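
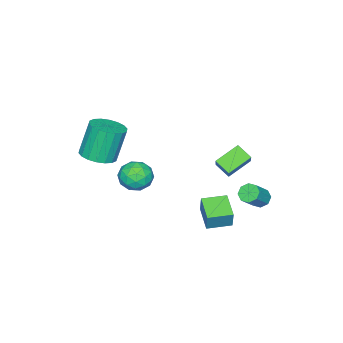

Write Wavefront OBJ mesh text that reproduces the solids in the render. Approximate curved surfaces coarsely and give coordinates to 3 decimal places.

v -3.815 3.81 -1.899
v -3.401 3.598 -2.339
v -2.35 3.499 -1.301
v -2.765 3.71 -0.861
v -3.396 4.086 -2.296
v -2.346 3.987 -1.258
v -3.637 4.412 -2.021
v -2.587 4.313 -0.983
v -3.982 4.385 -1.675
v -2.932 4.286 -0.637
v -4.23 4.021 -1.459
v -3.179 3.922 -0.421
v -4.234 3.533 -1.502
v -3.184 3.434 -0.464
v -3.993 3.207 -1.777
v -2.943 3.108 -0.739
v -3.648 3.234 -2.123
v -2.598 3.135 -1.085
v -0.917 -1.75 -1.631
v -0.033 -1.716 -1.081
v -1.607 -2.744 -0.459
v -0.723 -2.71 0.091
v -1.315 -1.858 0.002
v -0.888 -1.244 -0.722
v -0.752 -3.216 -0.818
v -0.325 -2.602 -1.542
v 0.069 -2.622 -0.579
v -0.279 -1.782 -0.072
v -1.361 -2.678 -1.468
v -1.709 -1.838 -0.961
v -0.414 -1.646 -1.459
v -1.226 -2.814 -0.081
v -1.573 -2.313 -0.133
v -1.054 -2.293 0.19
v -0.917 -1.368 -1.248
v -0.398 -1.348 -0.925
v -1.151 -1.431 -0.288
v -1.242 -3.112 -0.615
v -0.723 -3.092 -0.292
v -0.586 -2.167 -1.73
v -0.067 -2.147 -1.407
v -0.489 -3.029 -1.252
v 0.165 -2.158 -0.841
v -0.241 -2.742 -0.152
v -0.257 -3.04 -0.686
v -0.007 -2.679 -1.112
v -0.04 -1.665 -0.543
v -0.445 -2.249 0.146
v -0.793 -1.748 0.094
v -0.542 -1.387 -0.331
v 0.02 -2.197 -0.247
v -1.195 -2.211 -1.686
v -1.6 -2.795 -0.997
v -1.098 -3.073 -1.209
v -0.847 -2.712 -1.634
v -1.399 -1.718 -1.388
v -1.805 -2.302 -0.699
v -1.633 -1.781 -0.428
v -1.383 -1.42 -0.854
v -1.66 -2.263 -1.293
v 1.423 -3.065 1.915
v 1.995 -2.189 2.003
v 1.328 -1.958 4.034
v 0.757 -2.835 3.945
v 1.583 -2.03 1.849
v 0.916 -1.799 3.88
v 1.14 -2.075 1.709
v 0.473 -1.845 3.74
v 0.753 -2.317 1.609
v 0.086 -2.087 3.64
v 0.498 -2.707 1.57
v -0.168 -2.477 3.601
v 0.427 -3.168 1.599
v -0.24 -2.938 3.63
v 0.553 -3.609 1.691
v -0.113 -3.378 3.722
v 0.852 -3.942 1.826
v 0.185 -3.711 3.857
v 1.264 -4.101 1.98
v 0.597 -3.87 4.011
v 1.707 -4.055 2.12
v 1.04 -3.825 4.151
v 2.094 -3.813 2.22
v 1.427 -3.583 4.251
v 2.348 -3.423 2.259
v 1.682 -3.193 4.29
v 2.42 -2.962 2.23
v 1.753 -2.732 4.261
v 2.293 -2.522 2.138
v 1.627 -2.291 4.169
v -3.162 2.73 2.02
v -1.938 3.499 3.373
v -3.088 3.592 1.462
v -1.864 4.362 2.815
v -1.956 2.138 1.265
v -0.732 2.908 2.618
v -1.882 3.001 0.707
v -0.658 3.77 2.06
v -0.877 3.489 -0.797
v -0.596 3.724 0.325
v 0.109 4.52 -1.26
v 0.391 4.755 -0.138
v 0.109 2.525 -0.842
v 0.391 2.76 0.28
v 1.096 3.556 -1.305
v 1.377 3.791 -0.183
f 2 1 5
f 2 5 3
f 3 5 6
f 3 6 4
f 5 1 7
f 5 7 6
f 6 7 8
f 6 8 4
f 7 1 9
f 7 9 8
f 8 9 10
f 8 10 4
f 9 1 11
f 9 11 10
f 10 11 12
f 10 12 4
f 11 1 13
f 11 13 12
f 12 13 14
f 12 14 4
f 13 1 15
f 13 15 14
f 14 15 16
f 14 16 4
f 15 1 17
f 15 17 16
f 16 17 18
f 16 18 4
f 17 1 2
f 17 2 18
f 18 2 3
f 18 3 4
f 19 56 35
f 56 30 59
f 35 59 24
f 56 59 35
f 19 35 31
f 35 24 36
f 31 36 20
f 35 36 31
f 19 31 40
f 31 20 41
f 40 41 26
f 31 41 40
f 19 40 52
f 40 26 55
f 52 55 29
f 40 55 52
f 19 52 56
f 52 29 60
f 56 60 30
f 52 60 56
f 20 36 47
f 36 24 50
f 47 50 28
f 36 50 47
f 24 59 37
f 59 30 58
f 37 58 23
f 59 58 37
f 30 60 57
f 60 29 53
f 57 53 21
f 60 53 57
f 29 55 54
f 55 26 42
f 54 42 25
f 55 42 54
f 26 41 46
f 41 20 43
f 46 43 27
f 41 43 46
f 22 48 34
f 48 28 49
f 34 49 23
f 48 49 34
f 22 34 32
f 34 23 33
f 32 33 21
f 34 33 32
f 22 32 39
f 32 21 38
f 39 38 25
f 32 38 39
f 22 39 44
f 39 25 45
f 44 45 27
f 39 45 44
f 22 44 48
f 44 27 51
f 48 51 28
f 44 51 48
f 23 49 37
f 49 28 50
f 37 50 24
f 49 50 37
f 21 33 57
f 33 23 58
f 57 58 30
f 33 58 57
f 25 38 54
f 38 21 53
f 54 53 29
f 38 53 54
f 27 45 46
f 45 25 42
f 46 42 26
f 45 42 46
f 28 51 47
f 51 27 43
f 47 43 20
f 51 43 47
f 62 61 65
f 62 65 63
f 63 65 66
f 63 66 64
f 65 61 67
f 65 67 66
f 66 67 68
f 66 68 64
f 67 61 69
f 67 69 68
f 68 69 70
f 68 70 64
f 69 61 71
f 69 71 70
f 70 71 72
f 70 72 64
f 71 61 73
f 71 73 72
f 72 73 74
f 72 74 64
f 73 61 75
f 73 75 74
f 74 75 76
f 74 76 64
f 75 61 77
f 75 77 76
f 76 77 78
f 76 78 64
f 77 61 79
f 77 79 78
f 78 79 80
f 78 80 64
f 79 61 81
f 79 81 80
f 80 81 82
f 80 82 64
f 81 61 83
f 81 83 82
f 82 83 84
f 82 84 64
f 83 61 85
f 83 85 84
f 84 85 86
f 84 86 64
f 85 61 87
f 85 87 86
f 86 87 88
f 86 88 64
f 87 61 89
f 87 89 88
f 88 89 90
f 88 90 64
f 89 61 62
f 89 62 90
f 90 62 63
f 90 63 64
f 92 94 91
f 95 92 91
f 91 94 93
f 93 95 91
f 92 98 94
f 96 92 95
f 96 98 92
f 94 98 93
f 97 95 93
f 93 98 97
f 97 96 95
f 98 96 97
f 100 102 99
f 103 100 99
f 99 102 101
f 101 103 99
f 100 106 102
f 104 100 103
f 104 106 100
f 102 106 101
f 105 103 101
f 101 106 105
f 105 104 103
f 106 104 105



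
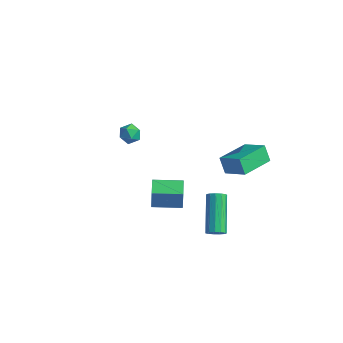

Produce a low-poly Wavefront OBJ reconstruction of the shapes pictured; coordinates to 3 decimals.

v 2.252 0.587 1.653
v 3.457 0.48 2.396
v 2.586 2.394 1.37
v 3.792 2.288 2.112
v 2.728 0.372 0.848
v 3.934 0.266 1.59
v 3.063 2.18 0.564
v 4.268 2.073 1.307
v 3.821 -2.101 -1.243
v 4.278 -1.974 -1.03
v 3.295 -0.432 0.157
v 2.839 -0.559 -0.057
v 4.25 -1.808 -1.269
v 3.267 -0.266 -0.083
v 4.086 -1.734 -1.501
v 3.103 -0.192 -0.314
v 3.837 -1.778 -1.65
v 2.855 -0.236 -0.463
v 3.584 -1.923 -1.671
v 2.601 -0.381 -0.484
v 3.406 -2.126 -1.555
v 2.423 -0.584 -0.369
v 3.36 -2.32 -1.341
v 2.377 -0.778 -0.154
v 3.46 -2.445 -1.096
v 2.477 -0.903 0.091
v 3.675 -2.461 -0.897
v 2.692 -0.919 0.29
v 3.937 -2.362 -0.809
v 2.954 -0.82 0.378
v 4.162 -2.181 -0.858
v 3.179 -0.639 0.329
v -3.689 1.501 0.198
v -3.281 1.652 -0.288
v -3.739 0.508 -0.152
v -3.331 0.659 -0.638
v -3.114 0.645 -0.024
v -3.084 1.259 0.193
v -3.936 0.901 -0.633
v -3.906 1.515 -0.416
v -3.434 1.281 -0.801
v -2.926 1.123 -0.425
v -4.094 1.037 -0.015
v -3.586 0.879 0.361
v -0.884 -0.765 -2.138
v -0.875 -0.728 -0.969
v 0.435 0.087 -2.175
v 0.443 0.123 -1.005
v -0.303 -1.663 -2.115
v -0.295 -1.627 -0.945
v 1.015 -0.812 -2.151
v 1.024 -0.775 -0.982
f 2 4 1
f 5 2 1
f 1 4 3
f 3 5 1
f 2 8 4
f 6 2 5
f 6 8 2
f 4 8 3
f 7 5 3
f 3 8 7
f 7 6 5
f 8 6 7
f 10 9 13
f 10 13 11
f 11 13 14
f 11 14 12
f 13 9 15
f 13 15 14
f 14 15 16
f 14 16 12
f 15 9 17
f 15 17 16
f 16 17 18
f 16 18 12
f 17 9 19
f 17 19 18
f 18 19 20
f 18 20 12
f 19 9 21
f 19 21 20
f 20 21 22
f 20 22 12
f 21 9 23
f 21 23 22
f 22 23 24
f 22 24 12
f 23 9 25
f 23 25 24
f 24 25 26
f 24 26 12
f 25 9 27
f 25 27 26
f 26 27 28
f 26 28 12
f 27 9 29
f 27 29 28
f 28 29 30
f 28 30 12
f 29 9 31
f 29 31 30
f 30 31 32
f 30 32 12
f 31 9 10
f 31 10 32
f 32 10 11
f 32 11 12
f 33 44 38
f 33 38 34
f 33 34 40
f 33 40 43
f 33 43 44
f 34 38 42
f 38 44 37
f 44 43 35
f 43 40 39
f 40 34 41
f 36 42 37
f 36 37 35
f 36 35 39
f 36 39 41
f 36 41 42
f 37 42 38
f 35 37 44
f 39 35 43
f 41 39 40
f 42 41 34
f 46 48 45
f 49 46 45
f 45 48 47
f 47 49 45
f 46 52 48
f 50 46 49
f 50 52 46
f 48 52 47
f 51 49 47
f 47 52 51
f 51 50 49
f 52 50 51



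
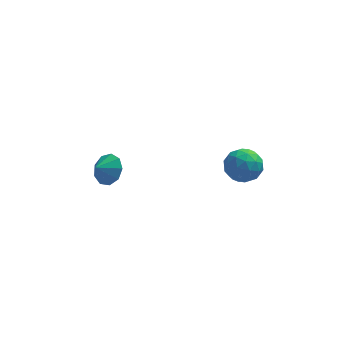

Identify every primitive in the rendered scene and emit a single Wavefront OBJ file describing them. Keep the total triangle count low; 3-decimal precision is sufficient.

v -3.195 3.777 -1.286
v -2.576 3.937 -0.504
v -3.845 3.303 -0.674
v -3.019 4.463 -0.566
v -3.544 4.669 -0.964
v -3.907 4.457 -1.513
v -3.936 3.927 -1.956
v -3.619 3.327 -2.085
v -3.104 2.938 -1.84
v -2.631 2.941 -1.335
v -2.423 3.335 -0.808
v 3.616 0.033 2.138
v 4.366 0.209 2.885
v 2.994 -1.289 3.075
v 3.744 -1.113 3.822
v 2.951 -0.404 3.68
v 3.335 0.412 3.101
v 4.025 -1.492 2.859
v 4.409 -0.676 2.28
v 4.618 -0.734 3.33
v 3.954 -0.061 3.838
v 3.406 -1.019 2.122
v 2.742 -0.346 2.63
v 4.046 0.237 2.429
v 3.314 -1.317 3.531
v 2.848 -0.901 3.447
v 3.289 -0.797 3.886
v 3.44 0.356 2.556
v 3.881 0.46 2.995
v 3.049 0.099 3.463
v 3.479 -1.54 2.965
v 3.92 -1.436 3.404
v 4.071 -0.283 2.074
v 4.512 -0.179 2.513
v 4.311 -1.179 2.497
v 4.635 -0.214 3.13
v 4.269 -0.99 3.681
v 4.434 -1.214 3.115
v 4.66 -0.733 2.774
v 4.245 0.182 3.428
v 3.879 -0.595 3.979
v 3.413 -0.179 3.896
v 3.639 0.301 3.555
v 4.393 -0.372 3.69
v 3.481 -0.485 1.981
v 3.115 -1.262 2.532
v 3.721 -1.381 2.405
v 3.947 -0.901 2.064
v 3.091 -0.09 2.279
v 2.725 -0.866 2.83
v 2.7 -0.347 3.186
v 2.926 0.134 2.845
v 2.967 -0.708 2.27
f 2 1 4
f 2 4 3
f 4 1 5
f 4 5 3
f 5 1 6
f 5 6 3
f 6 1 7
f 6 7 3
f 7 1 8
f 7 8 3
f 8 1 9
f 8 9 3
f 9 1 10
f 9 10 3
f 10 1 11
f 10 11 3
f 11 1 2
f 11 2 3
f 12 49 28
f 49 23 52
f 28 52 17
f 49 52 28
f 12 28 24
f 28 17 29
f 24 29 13
f 28 29 24
f 12 24 33
f 24 13 34
f 33 34 19
f 24 34 33
f 12 33 45
f 33 19 48
f 45 48 22
f 33 48 45
f 12 45 49
f 45 22 53
f 49 53 23
f 45 53 49
f 13 29 40
f 29 17 43
f 40 43 21
f 29 43 40
f 17 52 30
f 52 23 51
f 30 51 16
f 52 51 30
f 23 53 50
f 53 22 46
f 50 46 14
f 53 46 50
f 22 48 47
f 48 19 35
f 47 35 18
f 48 35 47
f 19 34 39
f 34 13 36
f 39 36 20
f 34 36 39
f 15 41 27
f 41 21 42
f 27 42 16
f 41 42 27
f 15 27 25
f 27 16 26
f 25 26 14
f 27 26 25
f 15 25 32
f 25 14 31
f 32 31 18
f 25 31 32
f 15 32 37
f 32 18 38
f 37 38 20
f 32 38 37
f 15 37 41
f 37 20 44
f 41 44 21
f 37 44 41
f 16 42 30
f 42 21 43
f 30 43 17
f 42 43 30
f 14 26 50
f 26 16 51
f 50 51 23
f 26 51 50
f 18 31 47
f 31 14 46
f 47 46 22
f 31 46 47
f 20 38 39
f 38 18 35
f 39 35 19
f 38 35 39
f 21 44 40
f 44 20 36
f 40 36 13
f 44 36 40



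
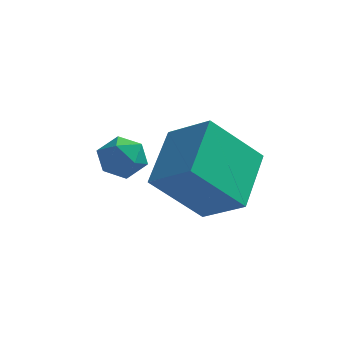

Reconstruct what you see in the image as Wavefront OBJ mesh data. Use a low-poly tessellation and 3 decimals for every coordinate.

v 0.942 -5.488 -0.987
v 1.191 -3.584 -0.088
v -0.302 -4.903 -1.882
v -0.053 -2.999 -0.983
v 2.353 -4.921 -2.577
v 2.602 -3.017 -1.678
v 1.109 -4.336 -3.472
v 1.358 -2.432 -2.573
v -1.72 -2.915 -1.962
v -1.163 -3.137 -2.475
v -1.357 -3.843 -1.165
v -0.8 -4.065 -1.678
v -0.733 -3.378 -1.298
v -0.958 -2.804 -1.79
v -1.562 -4.176 -1.85
v -1.787 -3.602 -2.342
v -1.066 -3.917 -2.405
v -0.554 -3.424 -2.064
v -1.966 -3.556 -1.576
v -1.454 -3.063 -1.235
f 2 4 1
f 5 2 1
f 1 4 3
f 3 5 1
f 2 8 4
f 6 2 5
f 6 8 2
f 4 8 3
f 7 5 3
f 3 8 7
f 7 6 5
f 8 6 7
f 9 20 14
f 9 14 10
f 9 10 16
f 9 16 19
f 9 19 20
f 10 14 18
f 14 20 13
f 20 19 11
f 19 16 15
f 16 10 17
f 12 18 13
f 12 13 11
f 12 11 15
f 12 15 17
f 12 17 18
f 13 18 14
f 11 13 20
f 15 11 19
f 17 15 16
f 18 17 10



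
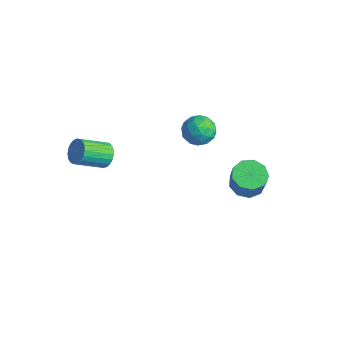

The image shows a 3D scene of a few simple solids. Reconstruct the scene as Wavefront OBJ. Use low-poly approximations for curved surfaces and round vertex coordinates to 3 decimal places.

v -3.147 4.298 2.07
v -2.436 4.675 1.331
v -2.604 2.645 1.749
v -1.893 3.022 1.01
v -1.738 3.229 2.072
v -2.073 4.25 2.271
v -2.967 3.07 0.809
v -3.302 4.091 1.008
v -2.324 3.916 0.551
v -1.565 4.015 1.332
v -3.475 3.305 1.748
v -2.716 3.404 2.529
v -2.839 4.632 1.729
v -2.201 2.688 1.351
v -2.109 2.81 1.976
v -1.691 3.032 1.541
v -2.626 4.382 2.281
v -2.208 4.604 1.846
v -1.798 3.753 2.282
v -2.832 2.716 1.234
v -2.414 2.938 0.799
v -3.349 4.288 1.539
v -2.931 4.51 1.104
v -3.242 3.567 0.798
v -2.356 4.407 0.836
v -2.036 3.436 0.647
v -2.668 3.464 0.529
v -2.865 4.064 0.646
v -1.909 4.465 1.295
v -1.59 3.494 1.106
v -1.499 3.615 1.73
v -1.696 4.215 1.847
v -1.844 4.019 0.836
v -3.45 3.826 1.974
v -3.131 2.855 1.785
v -3.344 3.105 1.233
v -3.541 3.705 1.35
v -3.004 3.884 2.433
v -2.684 2.913 2.244
v -2.175 3.256 2.434
v -2.372 3.856 2.551
v -3.196 3.301 2.244
v 2.907 2.658 1.738
v 3.583 3.441 1.628
v 4.029 3.244 2.972
v 3.353 2.462 3.082
v 2.962 3.688 1.87
v 3.408 3.492 3.215
v 2.315 3.454 2.051
v 2.761 3.257 3.395
v 1.945 2.847 2.085
v 2.391 2.651 3.429
v 2.025 2.152 1.957
v 2.471 1.956 3.301
v 2.518 1.694 1.726
v 2.964 1.497 3.07
v 3.193 1.687 1.501
v 3.639 1.49 2.845
v 3.734 2.134 1.387
v 4.18 1.938 2.731
v 3.888 2.827 1.437
v 4.334 2.63 2.781
v -3.199 -2.587 2.813
v -2.547 -2.998 2.504
v -3.069 -4.603 3.539
v -3.721 -4.193 3.847
v -2.415 -2.857 2.79
v -2.936 -4.462 3.824
v -2.418 -2.669 3.08
v -2.939 -4.275 4.114
v -2.556 -2.467 3.323
v -3.077 -4.073 4.358
v -2.805 -2.286 3.478
v -3.327 -3.892 4.513
v -3.123 -2.157 3.519
v -3.644 -3.763 4.553
v -3.454 -2.103 3.437
v -3.975 -3.708 4.471
v -3.74 -2.132 3.247
v -4.262 -3.737 4.282
v -3.934 -2.239 2.982
v -4.455 -3.845 4.017
v -4 -2.407 2.688
v -4.521 -4.013 3.723
v -3.928 -2.606 2.416
v -4.449 -4.212 3.45
v -3.73 -2.802 2.212
v -4.251 -4.408 3.246
v -3.44 -2.961 2.112
v -3.961 -4.566 3.146
v -3.108 -3.055 2.133
v -3.63 -4.66 3.167
v -2.793 -3.068 2.272
v -3.314 -4.673 3.306
f 1 38 17
f 38 12 41
f 17 41 6
f 38 41 17
f 1 17 13
f 17 6 18
f 13 18 2
f 17 18 13
f 1 13 22
f 13 2 23
f 22 23 8
f 13 23 22
f 1 22 34
f 22 8 37
f 34 37 11
f 22 37 34
f 1 34 38
f 34 11 42
f 38 42 12
f 34 42 38
f 2 18 29
f 18 6 32
f 29 32 10
f 18 32 29
f 6 41 19
f 41 12 40
f 19 40 5
f 41 40 19
f 12 42 39
f 42 11 35
f 39 35 3
f 42 35 39
f 11 37 36
f 37 8 24
f 36 24 7
f 37 24 36
f 8 23 28
f 23 2 25
f 28 25 9
f 23 25 28
f 4 30 16
f 30 10 31
f 16 31 5
f 30 31 16
f 4 16 14
f 16 5 15
f 14 15 3
f 16 15 14
f 4 14 21
f 14 3 20
f 21 20 7
f 14 20 21
f 4 21 26
f 21 7 27
f 26 27 9
f 21 27 26
f 4 26 30
f 26 9 33
f 30 33 10
f 26 33 30
f 5 31 19
f 31 10 32
f 19 32 6
f 31 32 19
f 3 15 39
f 15 5 40
f 39 40 12
f 15 40 39
f 7 20 36
f 20 3 35
f 36 35 11
f 20 35 36
f 9 27 28
f 27 7 24
f 28 24 8
f 27 24 28
f 10 33 29
f 33 9 25
f 29 25 2
f 33 25 29
f 44 43 47
f 44 47 45
f 45 47 48
f 45 48 46
f 47 43 49
f 47 49 48
f 48 49 50
f 48 50 46
f 49 43 51
f 49 51 50
f 50 51 52
f 50 52 46
f 51 43 53
f 51 53 52
f 52 53 54
f 52 54 46
f 53 43 55
f 53 55 54
f 54 55 56
f 54 56 46
f 55 43 57
f 55 57 56
f 56 57 58
f 56 58 46
f 57 43 59
f 57 59 58
f 58 59 60
f 58 60 46
f 59 43 61
f 59 61 60
f 60 61 62
f 60 62 46
f 61 43 44
f 61 44 62
f 62 44 45
f 62 45 46
f 64 63 67
f 64 67 65
f 65 67 68
f 65 68 66
f 67 63 69
f 67 69 68
f 68 69 70
f 68 70 66
f 69 63 71
f 69 71 70
f 70 71 72
f 70 72 66
f 71 63 73
f 71 73 72
f 72 73 74
f 72 74 66
f 73 63 75
f 73 75 74
f 74 75 76
f 74 76 66
f 75 63 77
f 75 77 76
f 76 77 78
f 76 78 66
f 77 63 79
f 77 79 78
f 78 79 80
f 78 80 66
f 79 63 81
f 79 81 80
f 80 81 82
f 80 82 66
f 81 63 83
f 81 83 82
f 82 83 84
f 82 84 66
f 83 63 85
f 83 85 84
f 84 85 86
f 84 86 66
f 85 63 87
f 85 87 86
f 86 87 88
f 86 88 66
f 87 63 89
f 87 89 88
f 88 89 90
f 88 90 66
f 89 63 91
f 89 91 90
f 90 91 92
f 90 92 66
f 91 63 93
f 91 93 92
f 92 93 94
f 92 94 66
f 93 63 64
f 93 64 94
f 94 64 65
f 94 65 66



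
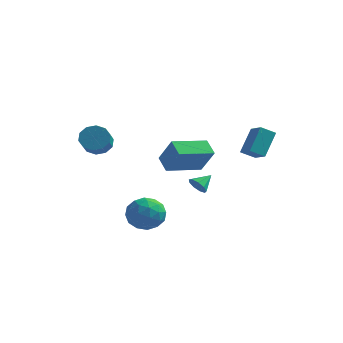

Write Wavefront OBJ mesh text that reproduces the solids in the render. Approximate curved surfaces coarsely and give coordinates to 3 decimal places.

v 2.975 1.018 3.085
v 3.094 2.01 4.373
v 2.17 1.645 2.676
v 2.289 2.637 3.964
v 3.571 1.503 2.656
v 3.69 2.495 3.944
v 2.766 2.13 2.247
v 2.885 3.122 3.535
v 1.481 -3.592 4.052
v 0.827 -3.078 4.607
v 0.63 -3.267 2.749
v -0.024 -2.752 3.304
v 2.524 -1.968 3.776
v 1.87 -1.453 4.331
v 1.673 -1.642 2.473
v 1.019 -1.128 3.028
v -0.84 3.047 -0.588
v -0.328 2.734 -0.485
v -0.46 3.853 -0.032
v -0.29 2.957 -0.835
v -0.51 3.223 -1.069
v -0.885 3.407 -1.079
v -1.239 3.422 -0.858
v -1.406 3.262 -0.511
v -1.309 3.002 -0.2
v -0.993 2.762 -0.07
v -0.605 2.657 -0.183
v -0.619 -2.422 -0.02
v 0.356 -2.731 -0.213
v -1.156 -4.009 -0.187
v -0.181 -4.318 -0.38
v -0.443 -3.989 0.572
v -0.111 -3.007 0.675
v -0.689 -3.733 -1.075
v -0.357 -2.751 -0.972
v 0.313 -3.541 -0.865
v 0.465 -3.699 0.152
v -1.265 -3.041 -0.552
v -1.113 -3.199 0.465
v -0.085 -2.437 -0.102
v -0.715 -4.303 -0.298
v -0.869 -4.109 0.261
v -0.296 -4.291 0.148
v -0.359 -2.599 0.42
v 0.214 -2.781 0.306
v -0.256 -3.52 0.768
v -1.014 -3.959 -0.706
v -0.441 -4.141 -0.82
v -0.504 -2.449 -0.548
v 0.069 -2.631 -0.661
v -0.544 -3.22 -1.168
v 0.463 -3.095 -0.599
v 0.148 -4.028 -0.697
v -0.151 -3.684 -1.105
v 0.044 -3.107 -1.045
v 0.552 -3.188 -0.001
v 0.237 -4.121 -0.099
v 0.083 -3.927 0.461
v 0.278 -3.35 0.521
v 0.527 -3.664 -0.384
v -1.037 -2.619 -0.301
v -1.352 -3.552 -0.399
v -1.078 -3.39 -0.921
v -0.883 -2.813 -0.861
v -0.948 -2.712 0.297
v -1.263 -3.645 0.199
v -0.844 -3.633 0.645
v -0.649 -3.056 0.705
v -1.327 -3.076 -0.016
v -3.728 -2.042 3.547
v -3.385 -1.565 4.075
v -2.969 -2.601 4.741
v -3.312 -3.078 4.213
v -3.842 -1.652 4.225
v -3.426 -2.688 4.891
v -4.255 -1.888 4.115
v -3.839 -2.924 4.781
v -4.467 -2.183 3.789
v -4.05 -3.219 4.455
v -4.397 -2.424 3.37
v -3.98 -3.46 4.036
v -4.071 -2.519 3.019
v -3.655 -3.555 3.685
v -3.614 -2.432 2.869
v -3.198 -3.468 3.535
v -3.201 -2.196 2.979
v -2.785 -3.232 3.645
v -2.99 -1.901 3.305
v -2.573 -2.937 3.971
v -3.06 -1.66 3.724
v -2.643 -2.696 4.39
f 2 4 1
f 5 2 1
f 1 4 3
f 3 5 1
f 2 8 4
f 6 2 5
f 6 8 2
f 4 8 3
f 7 5 3
f 3 8 7
f 7 6 5
f 8 6 7
f 10 12 9
f 13 10 9
f 9 12 11
f 11 13 9
f 10 16 12
f 14 10 13
f 14 16 10
f 12 16 11
f 15 13 11
f 11 16 15
f 15 14 13
f 16 14 15
f 18 17 20
f 18 20 19
f 20 17 21
f 20 21 19
f 21 17 22
f 21 22 19
f 22 17 23
f 22 23 19
f 23 17 24
f 23 24 19
f 24 17 25
f 24 25 19
f 25 17 26
f 25 26 19
f 26 17 27
f 26 27 19
f 27 17 18
f 27 18 19
f 28 65 44
f 65 39 68
f 44 68 33
f 65 68 44
f 28 44 40
f 44 33 45
f 40 45 29
f 44 45 40
f 28 40 49
f 40 29 50
f 49 50 35
f 40 50 49
f 28 49 61
f 49 35 64
f 61 64 38
f 49 64 61
f 28 61 65
f 61 38 69
f 65 69 39
f 61 69 65
f 29 45 56
f 45 33 59
f 56 59 37
f 45 59 56
f 33 68 46
f 68 39 67
f 46 67 32
f 68 67 46
f 39 69 66
f 69 38 62
f 66 62 30
f 69 62 66
f 38 64 63
f 64 35 51
f 63 51 34
f 64 51 63
f 35 50 55
f 50 29 52
f 55 52 36
f 50 52 55
f 31 57 43
f 57 37 58
f 43 58 32
f 57 58 43
f 31 43 41
f 43 32 42
f 41 42 30
f 43 42 41
f 31 41 48
f 41 30 47
f 48 47 34
f 41 47 48
f 31 48 53
f 48 34 54
f 53 54 36
f 48 54 53
f 31 53 57
f 53 36 60
f 57 60 37
f 53 60 57
f 32 58 46
f 58 37 59
f 46 59 33
f 58 59 46
f 30 42 66
f 42 32 67
f 66 67 39
f 42 67 66
f 34 47 63
f 47 30 62
f 63 62 38
f 47 62 63
f 36 54 55
f 54 34 51
f 55 51 35
f 54 51 55
f 37 60 56
f 60 36 52
f 56 52 29
f 60 52 56
f 71 70 74
f 71 74 72
f 72 74 75
f 72 75 73
f 74 70 76
f 74 76 75
f 75 76 77
f 75 77 73
f 76 70 78
f 76 78 77
f 77 78 79
f 77 79 73
f 78 70 80
f 78 80 79
f 79 80 81
f 79 81 73
f 80 70 82
f 80 82 81
f 81 82 83
f 81 83 73
f 82 70 84
f 82 84 83
f 83 84 85
f 83 85 73
f 84 70 86
f 84 86 85
f 85 86 87
f 85 87 73
f 86 70 88
f 86 88 87
f 87 88 89
f 87 89 73
f 88 70 90
f 88 90 89
f 89 90 91
f 89 91 73
f 90 70 71
f 90 71 91
f 91 71 72
f 91 72 73



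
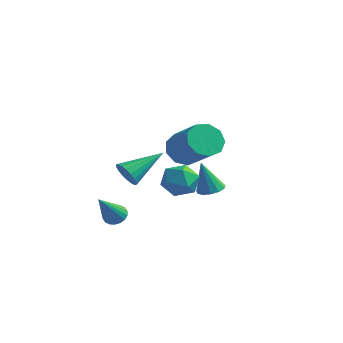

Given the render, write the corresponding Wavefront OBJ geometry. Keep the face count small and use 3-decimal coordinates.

v 1.475 1.994 -0.164
v 2.004 1.282 -0.576
v 0.696 0.918 0.696
v 1.225 0.206 0.284
v 1.649 0.836 0.9
v 2.13 1.501 0.369
v 0.57 0.699 -0.249
v 1.051 1.364 -0.78
v 1.444 0.482 -0.628
v 2.111 0.566 0.082
v 0.589 1.634 0.038
v 1.256 1.718 0.748
v -1.644 1.24 -0.431
v -1.364 0.826 0.128
v -0.816 3.02 0.471
v -1.117 0.825 -0.096
v -0.974 0.906 -0.386
v -0.964 1.053 -0.686
v -1.088 1.237 -0.935
v -1.323 1.422 -1.084
v -1.621 1.571 -1.104
v -1.924 1.654 -0.991
v -2.171 1.655 -0.766
v -2.314 1.574 -0.476
v -2.324 1.427 -0.176
v -2.199 1.243 0.073
v -1.965 1.058 0.222
v -1.667 0.91 0.242
v -1.719 0.431 -2.715
v -1.447 0.019 -3.074
v -1.661 -0.931 -1.105
v -1.237 0.154 -2.967
v -1.123 0.344 -2.81
v -1.126 0.551 -2.635
v -1.247 0.735 -2.475
v -1.461 0.858 -2.363
v -1.727 0.897 -2.321
v -1.99 0.843 -2.357
v -2.2 0.708 -2.463
v -2.315 0.518 -2.62
v -2.311 0.311 -2.795
v -2.191 0.128 -2.955
v -1.976 0.004 -3.067
v -1.711 -0.034 -3.109
v 1.949 0.499 2.417
v 2.469 1.224 2.156
v 3.991 0.567 3.363
v 3.471 -0.159 3.623
v 2.127 1.376 2.671
v 3.648 0.718 3.877
v 1.701 1.116 3.066
v 3.223 0.459 4.273
v 1.392 0.568 3.158
v 2.913 -0.089 4.364
v 1.343 -0.012 2.903
v 2.865 -0.67 4.109
v 1.578 -0.354 2.421
v 3.1 -1.011 3.627
v 1.987 -0.297 1.936
v 3.508 -0.954 3.143
v 2.378 0.133 1.677
v 3.899 -0.524 2.883
v 2.568 0.734 1.764
v 4.09 0.076 2.97
v 1.576 3.334 -1.364
v 2.238 3.418 -1.19
v 1.164 3.126 0.304
v 2.078 3.772 -1.185
v 1.758 3.987 -1.237
v 1.38 3.995 -1.33
v 1.065 3.792 -1.433
v 0.912 3.444 -1.514
v 0.969 3.061 -1.547
v 1.22 2.765 -1.523
v 1.583 2.649 -1.447
v 1.944 2.751 -1.345
v 2.188 3.037 -1.249
f 1 12 6
f 1 6 2
f 1 2 8
f 1 8 11
f 1 11 12
f 2 6 10
f 6 12 5
f 12 11 3
f 11 8 7
f 8 2 9
f 4 10 5
f 4 5 3
f 4 3 7
f 4 7 9
f 4 9 10
f 5 10 6
f 3 5 12
f 7 3 11
f 9 7 8
f 10 9 2
f 14 13 16
f 14 16 15
f 16 13 17
f 16 17 15
f 17 13 18
f 17 18 15
f 18 13 19
f 18 19 15
f 19 13 20
f 19 20 15
f 20 13 21
f 20 21 15
f 21 13 22
f 21 22 15
f 22 13 23
f 22 23 15
f 23 13 24
f 23 24 15
f 24 13 25
f 24 25 15
f 25 13 26
f 25 26 15
f 26 13 27
f 26 27 15
f 27 13 28
f 27 28 15
f 28 13 14
f 28 14 15
f 30 29 32
f 30 32 31
f 32 29 33
f 32 33 31
f 33 29 34
f 33 34 31
f 34 29 35
f 34 35 31
f 35 29 36
f 35 36 31
f 36 29 37
f 36 37 31
f 37 29 38
f 37 38 31
f 38 29 39
f 38 39 31
f 39 29 40
f 39 40 31
f 40 29 41
f 40 41 31
f 41 29 42
f 41 42 31
f 42 29 43
f 42 43 31
f 43 29 44
f 43 44 31
f 44 29 30
f 44 30 31
f 46 45 49
f 46 49 47
f 47 49 50
f 47 50 48
f 49 45 51
f 49 51 50
f 50 51 52
f 50 52 48
f 51 45 53
f 51 53 52
f 52 53 54
f 52 54 48
f 53 45 55
f 53 55 54
f 54 55 56
f 54 56 48
f 55 45 57
f 55 57 56
f 56 57 58
f 56 58 48
f 57 45 59
f 57 59 58
f 58 59 60
f 58 60 48
f 59 45 61
f 59 61 60
f 60 61 62
f 60 62 48
f 61 45 63
f 61 63 62
f 62 63 64
f 62 64 48
f 63 45 46
f 63 46 64
f 64 46 47
f 64 47 48
f 66 65 68
f 66 68 67
f 68 65 69
f 68 69 67
f 69 65 70
f 69 70 67
f 70 65 71
f 70 71 67
f 71 65 72
f 71 72 67
f 72 65 73
f 72 73 67
f 73 65 74
f 73 74 67
f 74 65 75
f 74 75 67
f 75 65 76
f 75 76 67
f 76 65 77
f 76 77 67
f 77 65 66
f 77 66 67



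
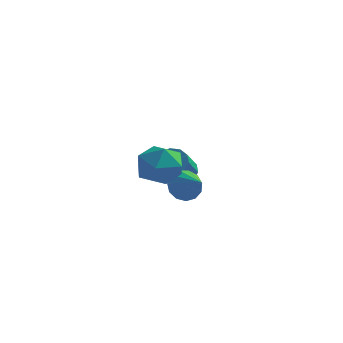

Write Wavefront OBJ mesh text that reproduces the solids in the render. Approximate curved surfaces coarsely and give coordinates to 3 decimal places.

v -0.691 -2.036 2.082
v -0.285 -1.964 1.42
v 0.271 -2.724 2.598
v -0.173 -1.621 1.671
v -0.226 -1.41 2.053
v -0.427 -1.397 2.444
v -0.711 -1.587 2.72
v -0.989 -1.919 2.794
v -1.172 -2.289 2.642
v -1.202 -2.578 2.312
v -1.07 -2.695 1.909
v -0.818 -2.602 1.562
v -0.525 -2.33 1.379
v -2.038 -3.43 3.523
v -1.286 -2.681 3.477
v -0.834 -4.619 3.823
v -0.082 -3.87 3.777
v -0.768 -3.885 4.588
v -1.512 -3.15 4.402
v -0.608 -4.15 2.898
v -1.352 -3.415 2.712
v -0.402 -3.126 3.091
v -0.502 -2.962 4.135
v -1.618 -4.338 3.165
v -1.718 -4.174 4.209
v -2.244 1.504 1.477
v -1.699 1.793 1.786
v -1.45 0.145 2.891
v -1.996 -0.144 2.583
v -2.046 1.893 2.012
v -1.798 0.244 3.117
v -2.469 1.844 2.034
v -2.221 0.196 3.14
v -2.806 1.665 1.844
v -2.558 0.017 2.949
v -2.929 1.425 1.513
v -2.68 -0.223 2.619
v -2.79 1.215 1.169
v -2.541 -0.433 2.274
v -2.442 1.116 0.943
v -2.194 -0.533 2.048
v -2.019 1.164 0.92
v -1.771 -0.484 2.026
v -1.682 1.343 1.111
v -1.434 -0.305 2.216
v -1.56 1.583 1.441
v -1.311 -0.065 2.547
f 2 1 4
f 2 4 3
f 4 1 5
f 4 5 3
f 5 1 6
f 5 6 3
f 6 1 7
f 6 7 3
f 7 1 8
f 7 8 3
f 8 1 9
f 8 9 3
f 9 1 10
f 9 10 3
f 10 1 11
f 10 11 3
f 11 1 12
f 11 12 3
f 12 1 13
f 12 13 3
f 13 1 2
f 13 2 3
f 14 25 19
f 14 19 15
f 14 15 21
f 14 21 24
f 14 24 25
f 15 19 23
f 19 25 18
f 25 24 16
f 24 21 20
f 21 15 22
f 17 23 18
f 17 18 16
f 17 16 20
f 17 20 22
f 17 22 23
f 18 23 19
f 16 18 25
f 20 16 24
f 22 20 21
f 23 22 15
f 27 26 30
f 27 30 28
f 28 30 31
f 28 31 29
f 30 26 32
f 30 32 31
f 31 32 33
f 31 33 29
f 32 26 34
f 32 34 33
f 33 34 35
f 33 35 29
f 34 26 36
f 34 36 35
f 35 36 37
f 35 37 29
f 36 26 38
f 36 38 37
f 37 38 39
f 37 39 29
f 38 26 40
f 38 40 39
f 39 40 41
f 39 41 29
f 40 26 42
f 40 42 41
f 41 42 43
f 41 43 29
f 42 26 44
f 42 44 43
f 43 44 45
f 43 45 29
f 44 26 46
f 44 46 45
f 45 46 47
f 45 47 29
f 46 26 27
f 46 27 47
f 47 27 28
f 47 28 29



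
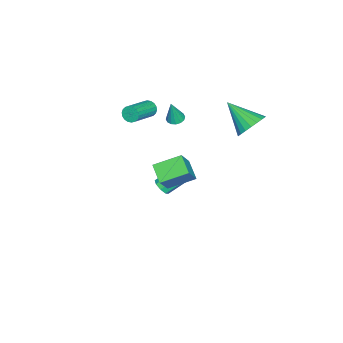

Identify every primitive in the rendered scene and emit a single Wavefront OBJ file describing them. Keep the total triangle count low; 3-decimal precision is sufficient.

v -3.285 -3.73 0.634
v -3.055 -3.565 0.174
v -1.404 -3.945 0.867
v -1.635 -4.11 1.326
v -3.063 -3.364 0.305
v -1.412 -3.744 0.997
v -3.116 -3.235 0.501
v -1.465 -3.615 1.193
v -3.202 -3.204 0.723
v -1.551 -3.584 1.416
v -3.304 -3.277 0.928
v -1.654 -3.658 1.62
v -3.403 -3.44 1.074
v -1.753 -3.821 1.766
v -3.479 -3.66 1.133
v -1.828 -4.041 1.826
v -3.516 -3.895 1.093
v -1.865 -4.275 1.786
v -3.508 -4.096 0.963
v -1.857 -4.476 1.655
v -3.455 -4.225 0.767
v -1.804 -4.605 1.459
v -3.369 -4.256 0.544
v -1.718 -4.636 1.237
v -3.266 -4.182 0.34
v -1.616 -4.563 1.032
v -3.167 -4.019 0.194
v -1.517 -4.4 0.886
v -3.092 -3.799 0.134
v -1.441 -4.18 0.827
v -2.608 2.396 1.516
v -1.818 1.924 1.21
v -3.112 0.824 2.644
v -1.68 2.115 1.537
v -1.703 2.354 1.861
v -1.882 2.601 2.125
v -2.186 2.812 2.284
v -2.564 2.952 2.31
v -2.949 2.995 2.198
v -3.276 2.935 1.969
v -3.486 2.782 1.661
v -3.546 2.562 1.328
v -3.443 2.313 1.028
v -3.195 2.079 0.812
v -2.847 1.9 0.717
v -2.457 1.806 0.761
v -2.093 1.815 0.935
v -3.76 -2.347 -0.13
v -3.448 -1.92 -0.171
v -3.4 -2.473 1.31
v -3.695 -1.822 -0.101
v -3.959 -1.864 -0.039
v -4.169 -2.036 -0.001
v -4.27 -2.292 0.002
v -4.234 -2.562 -0.031
v -4.071 -2.774 -0.09
v -3.824 -2.872 -0.16
v -3.56 -2.83 -0.222
v -3.35 -2.658 -0.26
v -3.249 -2.403 -0.262
v -3.285 -2.132 -0.23
v -1.298 -2.207 -4.039
v -1 -2.413 -3.599
v -1.584 -1.639 -2.841
v -1.882 -1.433 -3.281
v -0.802 -2.075 -3.791
v -1.386 -1.301 -3.033
v -0.895 -1.814 -4.128
v -1.478 -1.041 -3.371
v -1.223 -1.784 -4.413
v -1.807 -1.01 -3.656
v -1.596 -2.001 -4.479
v -2.18 -1.227 -3.721
v -1.794 -2.339 -4.287
v -2.378 -1.565 -3.529
v -1.702 -2.599 -3.949
v -2.285 -1.826 -3.192
v -1.373 -2.63 -3.664
v -1.957 -1.856 -2.907
v 2.827 -0.635 1.366
v 2.115 0.643 1.964
v 3.606 0.058 0.814
v 2.895 1.336 1.412
v 3.745 -0.696 2.588
v 3.034 0.582 3.186
v 4.525 -0.003 2.036
v 3.813 1.275 2.634
f 2 1 5
f 2 5 3
f 3 5 6
f 3 6 4
f 5 1 7
f 5 7 6
f 6 7 8
f 6 8 4
f 7 1 9
f 7 9 8
f 8 9 10
f 8 10 4
f 9 1 11
f 9 11 10
f 10 11 12
f 10 12 4
f 11 1 13
f 11 13 12
f 12 13 14
f 12 14 4
f 13 1 15
f 13 15 14
f 14 15 16
f 14 16 4
f 15 1 17
f 15 17 16
f 16 17 18
f 16 18 4
f 17 1 19
f 17 19 18
f 18 19 20
f 18 20 4
f 19 1 21
f 19 21 20
f 20 21 22
f 20 22 4
f 21 1 23
f 21 23 22
f 22 23 24
f 22 24 4
f 23 1 25
f 23 25 24
f 24 25 26
f 24 26 4
f 25 1 27
f 25 27 26
f 26 27 28
f 26 28 4
f 27 1 29
f 27 29 28
f 28 29 30
f 28 30 4
f 29 1 2
f 29 2 30
f 30 2 3
f 30 3 4
f 32 31 34
f 32 34 33
f 34 31 35
f 34 35 33
f 35 31 36
f 35 36 33
f 36 31 37
f 36 37 33
f 37 31 38
f 37 38 33
f 38 31 39
f 38 39 33
f 39 31 40
f 39 40 33
f 40 31 41
f 40 41 33
f 41 31 42
f 41 42 33
f 42 31 43
f 42 43 33
f 43 31 44
f 43 44 33
f 44 31 45
f 44 45 33
f 45 31 46
f 45 46 33
f 46 31 47
f 46 47 33
f 47 31 32
f 47 32 33
f 49 48 51
f 49 51 50
f 51 48 52
f 51 52 50
f 52 48 53
f 52 53 50
f 53 48 54
f 53 54 50
f 54 48 55
f 54 55 50
f 55 48 56
f 55 56 50
f 56 48 57
f 56 57 50
f 57 48 58
f 57 58 50
f 58 48 59
f 58 59 50
f 59 48 60
f 59 60 50
f 60 48 61
f 60 61 50
f 61 48 49
f 61 49 50
f 63 62 66
f 63 66 64
f 64 66 67
f 64 67 65
f 66 62 68
f 66 68 67
f 67 68 69
f 67 69 65
f 68 62 70
f 68 70 69
f 69 70 71
f 69 71 65
f 70 62 72
f 70 72 71
f 71 72 73
f 71 73 65
f 72 62 74
f 72 74 73
f 73 74 75
f 73 75 65
f 74 62 76
f 74 76 75
f 75 76 77
f 75 77 65
f 76 62 78
f 76 78 77
f 77 78 79
f 77 79 65
f 78 62 63
f 78 63 79
f 79 63 64
f 79 64 65
f 81 83 80
f 84 81 80
f 80 83 82
f 82 84 80
f 81 87 83
f 85 81 84
f 85 87 81
f 83 87 82
f 86 84 82
f 82 87 86
f 86 85 84
f 87 85 86



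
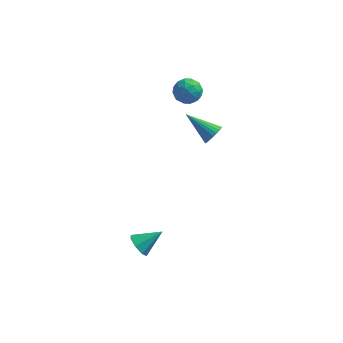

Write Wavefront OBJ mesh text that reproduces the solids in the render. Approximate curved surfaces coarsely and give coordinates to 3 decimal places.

v -3.437 -3.818 -1.686
v -3.018 -4.186 -2
v -2.463 -3.282 -1.014
v -3.097 -3.759 -2.226
v -3.376 -3.366 -2.135
v -3.691 -3.239 -1.782
v -3.856 -3.451 -1.373
v -3.777 -3.878 -1.147
v -3.498 -4.271 -1.238
v -3.184 -4.398 -1.591
v -1.11 2.571 0.462
v -0.927 2.278 0.941
v -2.51 3.089 1.318
v -0.83 2.484 0.974
v -0.776 2.704 0.93
v -0.772 2.903 0.814
v -0.821 3.051 0.645
v -0.913 3.127 0.448
v -1.035 3.117 0.253
v -1.169 3.025 0.091
v -1.294 2.863 -0.016
v -1.391 2.657 -0.049
v -1.445 2.438 -0.005
v -1.448 2.239 0.111
v -1.4 2.09 0.28
v -1.308 2.015 0.477
v -1.185 2.024 0.671
v -1.051 2.117 0.834
v -2.758 2.98 3.689
v -2.257 2.808 3.178
v -2.383 2.072 4.362
v -1.882 1.9 3.851
v -1.81 2.519 4.243
v -2.042 3.08 3.827
v -2.598 1.8 3.713
v -2.83 2.361 3.297
v -2.158 2.079 3.192
v -1.671 2.523 3.52
v -2.969 2.357 4.02
v -2.482 2.801 4.348
v -2.541 2.974 3.375
v -2.099 1.906 4.165
v -2.057 2.27 4.396
v -1.763 2.169 4.095
v -2.414 3.133 3.756
v -2.12 3.033 3.456
v -1.857 2.862 4.082
v -2.52 1.847 4.084
v -2.226 1.747 3.784
v -2.877 2.711 3.445
v -2.583 2.61 3.144
v -2.783 2.018 3.458
v -2.188 2.444 3.083
v -1.967 1.911 3.478
v -2.388 1.852 3.397
v -2.525 2.182 3.152
v -1.902 2.705 3.275
v -1.681 2.172 3.671
v -1.639 2.535 3.901
v -1.775 2.865 3.657
v -1.844 2.277 3.284
v -2.959 2.708 3.869
v -2.738 2.175 4.265
v -2.865 2.015 3.883
v -3.001 2.345 3.639
v -2.673 2.969 4.062
v -2.452 2.436 4.457
v -2.115 2.698 4.388
v -2.252 3.028 4.143
v -2.796 2.603 4.256
f 2 1 4
f 2 4 3
f 4 1 5
f 4 5 3
f 5 1 6
f 5 6 3
f 6 1 7
f 6 7 3
f 7 1 8
f 7 8 3
f 8 1 9
f 8 9 3
f 9 1 10
f 9 10 3
f 10 1 2
f 10 2 3
f 12 11 14
f 12 14 13
f 14 11 15
f 14 15 13
f 15 11 16
f 15 16 13
f 16 11 17
f 16 17 13
f 17 11 18
f 17 18 13
f 18 11 19
f 18 19 13
f 19 11 20
f 19 20 13
f 20 11 21
f 20 21 13
f 21 11 22
f 21 22 13
f 22 11 23
f 22 23 13
f 23 11 24
f 23 24 13
f 24 11 25
f 24 25 13
f 25 11 26
f 25 26 13
f 26 11 27
f 26 27 13
f 27 11 28
f 27 28 13
f 28 11 12
f 28 12 13
f 29 66 45
f 66 40 69
f 45 69 34
f 66 69 45
f 29 45 41
f 45 34 46
f 41 46 30
f 45 46 41
f 29 41 50
f 41 30 51
f 50 51 36
f 41 51 50
f 29 50 62
f 50 36 65
f 62 65 39
f 50 65 62
f 29 62 66
f 62 39 70
f 66 70 40
f 62 70 66
f 30 46 57
f 46 34 60
f 57 60 38
f 46 60 57
f 34 69 47
f 69 40 68
f 47 68 33
f 69 68 47
f 40 70 67
f 70 39 63
f 67 63 31
f 70 63 67
f 39 65 64
f 65 36 52
f 64 52 35
f 65 52 64
f 36 51 56
f 51 30 53
f 56 53 37
f 51 53 56
f 32 58 44
f 58 38 59
f 44 59 33
f 58 59 44
f 32 44 42
f 44 33 43
f 42 43 31
f 44 43 42
f 32 42 49
f 42 31 48
f 49 48 35
f 42 48 49
f 32 49 54
f 49 35 55
f 54 55 37
f 49 55 54
f 32 54 58
f 54 37 61
f 58 61 38
f 54 61 58
f 33 59 47
f 59 38 60
f 47 60 34
f 59 60 47
f 31 43 67
f 43 33 68
f 67 68 40
f 43 68 67
f 35 48 64
f 48 31 63
f 64 63 39
f 48 63 64
f 37 55 56
f 55 35 52
f 56 52 36
f 55 52 56
f 38 61 57
f 61 37 53
f 57 53 30
f 61 53 57



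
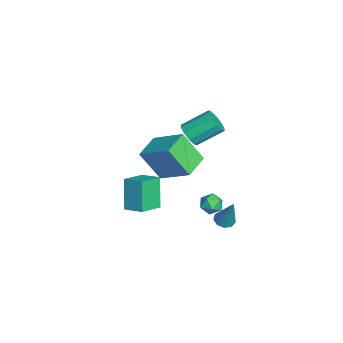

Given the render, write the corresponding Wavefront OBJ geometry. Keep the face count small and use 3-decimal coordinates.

v -0.809 -1.616 1.826
v 0.338 -0.235 2.916
v -0.464 -0.574 0.142
v 0.683 0.807 1.233
v 0.437 -2.447 1.567
v 1.584 -1.066 2.658
v 0.782 -1.405 -0.116
v 1.929 -0.024 0.974
v 1.594 1.813 -2.981
v 2.147 1.747 -3.175
v 2.266 2.187 -1.199
v 2.033 2.132 -3.213
v 1.713 2.368 -3.142
v 1.338 2.344 -2.996
v 1.083 2.072 -2.842
v 1.067 1.678 -2.753
v 1.298 1.348 -2.771
v 1.668 1.235 -2.887
v 2.003 1.392 -3.046
v -3.713 0.464 -0.299
v -3.222 0.173 0.233
v -3.376 1.665 1.191
v -3.867 1.956 0.659
v -2.962 0.411 -0.096
v -3.115 1.903 0.862
v -2.989 0.669 -0.502
v -3.142 2.161 0.456
v -3.292 0.849 -0.831
v -3.446 2.341 0.127
v -3.756 0.882 -0.956
v -3.91 2.374 0.002
v -4.204 0.755 -0.831
v -4.358 2.247 0.127
v -4.465 0.517 -0.502
v -4.618 2.009 0.456
v -4.438 0.259 -0.096
v -4.591 1.751 0.862
v -4.134 0.079 0.233
v -4.288 1.571 1.191
v -3.67 0.046 0.358
v -3.824 1.538 1.316
v 3.002 1.051 0.339
v 3.607 1.337 0.27
v 3.153 0.503 -0.59
v 3.758 0.789 -0.659
v 3.652 0.341 -0.169
v 3.559 0.679 0.405
v 3.201 1.161 -0.725
v 3.108 1.499 -0.151
v 3.73 1.404 -0.389
v 4.009 0.898 -0.045
v 2.751 0.942 -0.275
v 3.03 0.436 0.069
v 2.291 -2.437 -0.887
v 1.469 -2.384 0.769
v 2.987 -1.592 -0.569
v 2.164 -1.538 1.087
v 3.236 -3.402 -0.387
v 2.413 -3.348 1.269
v 3.931 -2.556 -0.069
v 3.109 -2.503 1.587
f 2 4 1
f 5 2 1
f 1 4 3
f 3 5 1
f 2 8 4
f 6 2 5
f 6 8 2
f 4 8 3
f 7 5 3
f 3 8 7
f 7 6 5
f 8 6 7
f 10 9 12
f 10 12 11
f 12 9 13
f 12 13 11
f 13 9 14
f 13 14 11
f 14 9 15
f 14 15 11
f 15 9 16
f 15 16 11
f 16 9 17
f 16 17 11
f 17 9 18
f 17 18 11
f 18 9 19
f 18 19 11
f 19 9 10
f 19 10 11
f 21 20 24
f 21 24 22
f 22 24 25
f 22 25 23
f 24 20 26
f 24 26 25
f 25 26 27
f 25 27 23
f 26 20 28
f 26 28 27
f 27 28 29
f 27 29 23
f 28 20 30
f 28 30 29
f 29 30 31
f 29 31 23
f 30 20 32
f 30 32 31
f 31 32 33
f 31 33 23
f 32 20 34
f 32 34 33
f 33 34 35
f 33 35 23
f 34 20 36
f 34 36 35
f 35 36 37
f 35 37 23
f 36 20 38
f 36 38 37
f 37 38 39
f 37 39 23
f 38 20 40
f 38 40 39
f 39 40 41
f 39 41 23
f 40 20 21
f 40 21 41
f 41 21 22
f 41 22 23
f 42 53 47
f 42 47 43
f 42 43 49
f 42 49 52
f 42 52 53
f 43 47 51
f 47 53 46
f 53 52 44
f 52 49 48
f 49 43 50
f 45 51 46
f 45 46 44
f 45 44 48
f 45 48 50
f 45 50 51
f 46 51 47
f 44 46 53
f 48 44 52
f 50 48 49
f 51 50 43
f 55 57 54
f 58 55 54
f 54 57 56
f 56 58 54
f 55 61 57
f 59 55 58
f 59 61 55
f 57 61 56
f 60 58 56
f 56 61 60
f 60 59 58
f 61 59 60



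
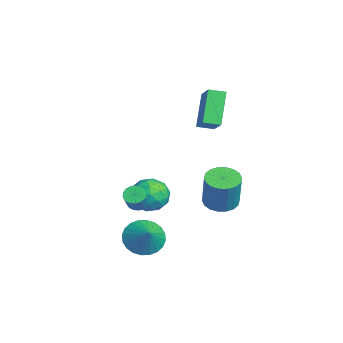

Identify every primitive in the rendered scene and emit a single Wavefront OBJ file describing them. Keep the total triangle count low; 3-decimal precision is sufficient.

v 2.19 -1.62 -0.449
v 2.554 -1.169 -0.555
v 3.155 -1.448 0.324
v 2.79 -1.9 0.429
v 2.357 -1.058 -0.385
v 2.958 -1.337 0.493
v 2.122 -1.077 -0.23
v 2.723 -1.356 0.648
v 1.902 -1.22 -0.125
v 2.503 -1.499 0.753
v 1.748 -1.455 -0.095
v 2.349 -1.734 0.784
v 1.695 -1.727 -0.145
v 2.296 -2.007 0.733
v 1.756 -1.976 -0.265
v 2.357 -2.255 0.613
v 1.916 -2.143 -0.428
v 2.516 -2.422 0.451
v 2.138 -2.19 -0.595
v 2.739 -2.469 0.283
v 2.373 -2.107 -0.729
v 2.973 -2.386 0.149
v 2.565 -1.912 -0.799
v 3.166 -2.191 0.08
v 2.672 -1.651 -0.788
v 3.272 -1.93 0.09
v 2.668 -1.382 -0.7
v 3.268 -1.662 0.178
v -1.826 -0.392 -2.43
v -1.124 0.451 -2.306
v -0.716 -1.451 -1.514
v -0.014 -0.608 -1.39
v -0.986 -0.598 -0.867
v -1.672 0.057 -1.433
v -0.168 -1.057 -2.387
v -0.854 -0.402 -2.953
v -0.099 0.04 -2.28
v -0.604 0.324 -1.34
v -1.236 -1.324 -2.48
v -1.741 -1.04 -1.54
v -1.572 0.122 -2.448
v -0.268 -1.122 -1.372
v -0.839 -1.116 -1.064
v -0.426 -0.621 -0.991
v -1.894 -0.109 -1.935
v -1.481 0.386 -1.862
v -1.4 -0.23 -1.016
v -0.359 -1.386 -1.958
v 0.054 -0.891 -1.885
v -1.414 -0.379 -2.829
v -1.001 0.116 -2.756
v -0.44 -0.77 -2.804
v -0.557 0.376 -2.36
v 0.095 -0.246 -1.822
v 0.004 -0.51 -2.408
v -0.399 -0.125 -2.741
v -0.854 0.543 -1.808
v -0.202 -0.079 -1.27
v -0.773 -0.073 -0.962
v -1.176 0.311 -1.294
v -0.252 0.302 -1.793
v -1.638 -0.921 -2.55
v -0.986 -1.543 -2.012
v -0.664 -1.311 -2.526
v -1.067 -0.927 -2.858
v -1.935 -0.754 -1.998
v -1.283 -1.376 -1.46
v -1.441 -0.875 -1.079
v -1.844 -0.49 -1.412
v -1.588 -1.302 -2.027
v -1.859 2.08 2.296
v -3.095 2.609 3.974
v -1.74 2.991 2.097
v -2.976 3.52 3.775
v -0.444 2.12 3.325
v -1.68 2.649 5.003
v -0.325 3.031 3.126
v -1.561 3.56 4.804
v 3.09 -1.515 -2.488
v 3.674 -0.956 -3.22
v 4.21 -1.405 -1.512
v 3.469 -0.642 -3.02
v 3.206 -0.46 -2.74
v 2.926 -0.439 -2.421
v 2.67 -0.582 -2.112
v 2.479 -0.867 -1.86
v 2.38 -1.25 -1.705
v 2.39 -1.674 -1.668
v 2.506 -2.073 -1.757
v 2.711 -2.387 -1.957
v 2.974 -2.569 -2.237
v 3.255 -2.59 -2.556
v 3.51 -2.447 -2.865
v 3.702 -2.163 -3.116
v 3.8 -1.779 -3.272
v 3.79 -1.356 -3.309
v 0.824 2.799 -1.684
v 1.664 2.468 -1.948
v 2.275 2.43 0.04
v 1.436 2.761 0.304
v 1.72 2.882 -1.958
v 2.331 2.844 0.03
v 1.599 3.28 -1.913
v 2.21 3.242 0.075
v 1.324 3.583 -1.823
v 1.936 3.545 0.165
v 0.951 3.73 -1.705
v 1.562 3.692 0.283
v 0.553 3.693 -1.583
v 1.164 3.655 0.405
v 0.208 3.479 -1.481
v 0.819 3.441 0.506
v -0.015 3.13 -1.42
v 0.596 3.092 0.568
v -0.071 2.716 -1.41
v 0.54 2.678 0.578
v 0.05 2.318 -1.455
v 0.661 2.28 0.533
v 0.324 2.015 -1.545
v 0.936 1.977 0.443
v 0.698 1.868 -1.663
v 1.309 1.83 0.325
v 1.096 1.905 -1.785
v 1.707 1.867 0.203
v 1.441 2.119 -1.886
v 2.052 2.081 0.101
f 2 1 5
f 2 5 3
f 3 5 6
f 3 6 4
f 5 1 7
f 5 7 6
f 6 7 8
f 6 8 4
f 7 1 9
f 7 9 8
f 8 9 10
f 8 10 4
f 9 1 11
f 9 11 10
f 10 11 12
f 10 12 4
f 11 1 13
f 11 13 12
f 12 13 14
f 12 14 4
f 13 1 15
f 13 15 14
f 14 15 16
f 14 16 4
f 15 1 17
f 15 17 16
f 16 17 18
f 16 18 4
f 17 1 19
f 17 19 18
f 18 19 20
f 18 20 4
f 19 1 21
f 19 21 20
f 20 21 22
f 20 22 4
f 21 1 23
f 21 23 22
f 22 23 24
f 22 24 4
f 23 1 25
f 23 25 24
f 24 25 26
f 24 26 4
f 25 1 27
f 25 27 26
f 26 27 28
f 26 28 4
f 27 1 2
f 27 2 28
f 28 2 3
f 28 3 4
f 29 66 45
f 66 40 69
f 45 69 34
f 66 69 45
f 29 45 41
f 45 34 46
f 41 46 30
f 45 46 41
f 29 41 50
f 41 30 51
f 50 51 36
f 41 51 50
f 29 50 62
f 50 36 65
f 62 65 39
f 50 65 62
f 29 62 66
f 62 39 70
f 66 70 40
f 62 70 66
f 30 46 57
f 46 34 60
f 57 60 38
f 46 60 57
f 34 69 47
f 69 40 68
f 47 68 33
f 69 68 47
f 40 70 67
f 70 39 63
f 67 63 31
f 70 63 67
f 39 65 64
f 65 36 52
f 64 52 35
f 65 52 64
f 36 51 56
f 51 30 53
f 56 53 37
f 51 53 56
f 32 58 44
f 58 38 59
f 44 59 33
f 58 59 44
f 32 44 42
f 44 33 43
f 42 43 31
f 44 43 42
f 32 42 49
f 42 31 48
f 49 48 35
f 42 48 49
f 32 49 54
f 49 35 55
f 54 55 37
f 49 55 54
f 32 54 58
f 54 37 61
f 58 61 38
f 54 61 58
f 33 59 47
f 59 38 60
f 47 60 34
f 59 60 47
f 31 43 67
f 43 33 68
f 67 68 40
f 43 68 67
f 35 48 64
f 48 31 63
f 64 63 39
f 48 63 64
f 37 55 56
f 55 35 52
f 56 52 36
f 55 52 56
f 38 61 57
f 61 37 53
f 57 53 30
f 61 53 57
f 72 74 71
f 75 72 71
f 71 74 73
f 73 75 71
f 72 78 74
f 76 72 75
f 76 78 72
f 74 78 73
f 77 75 73
f 73 78 77
f 77 76 75
f 78 76 77
f 80 79 82
f 80 82 81
f 82 79 83
f 82 83 81
f 83 79 84
f 83 84 81
f 84 79 85
f 84 85 81
f 85 79 86
f 85 86 81
f 86 79 87
f 86 87 81
f 87 79 88
f 87 88 81
f 88 79 89
f 88 89 81
f 89 79 90
f 89 90 81
f 90 79 91
f 90 91 81
f 91 79 92
f 91 92 81
f 92 79 93
f 92 93 81
f 93 79 94
f 93 94 81
f 94 79 95
f 94 95 81
f 95 79 96
f 95 96 81
f 96 79 80
f 96 80 81
f 98 97 101
f 98 101 99
f 99 101 102
f 99 102 100
f 101 97 103
f 101 103 102
f 102 103 104
f 102 104 100
f 103 97 105
f 103 105 104
f 104 105 106
f 104 106 100
f 105 97 107
f 105 107 106
f 106 107 108
f 106 108 100
f 107 97 109
f 107 109 108
f 108 109 110
f 108 110 100
f 109 97 111
f 109 111 110
f 110 111 112
f 110 112 100
f 111 97 113
f 111 113 112
f 112 113 114
f 112 114 100
f 113 97 115
f 113 115 114
f 114 115 116
f 114 116 100
f 115 97 117
f 115 117 116
f 116 117 118
f 116 118 100
f 117 97 119
f 117 119 118
f 118 119 120
f 118 120 100
f 119 97 121
f 119 121 120
f 120 121 122
f 120 122 100
f 121 97 123
f 121 123 122
f 122 123 124
f 122 124 100
f 123 97 125
f 123 125 124
f 124 125 126
f 124 126 100
f 125 97 98
f 125 98 126
f 126 98 99
f 126 99 100



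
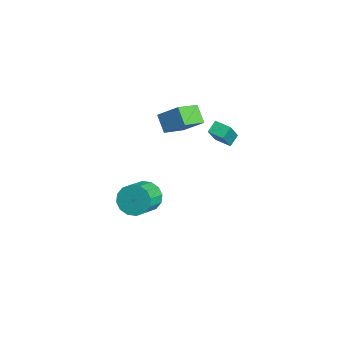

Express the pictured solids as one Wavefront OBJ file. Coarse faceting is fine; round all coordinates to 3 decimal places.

v -3.445 0.283 2.867
v -2.819 -1.104 3.53
v -2.588 1.166 3.905
v -1.962 -0.221 4.568
v -2.498 0.321 2.052
v -1.872 -1.066 2.715
v -1.641 1.204 3.09
v -1.015 -0.183 3.753
v -0.181 1.283 2.737
v 0.751 0.454 4.377
v -0.526 1.849 3.22
v 0.406 1.019 4.859
v 0.574 1.861 2.601
v 1.506 1.031 4.24
v 0.229 2.426 3.083
v 1.161 1.597 4.723
v -2.88 -1.841 -3.48
v -2.06 -1.487 -4.034
v -1.001 -2.566 -3.153
v -1.82 -2.919 -2.6
v -2.089 -1.161 -3.6
v -1.029 -2.24 -2.719
v -2.329 -1.017 -3.134
v -1.269 -2.095 -2.254
v -2.717 -1.093 -2.761
v -1.657 -2.172 -1.881
v -3.148 -1.37 -2.581
v -2.089 -2.449 -1.7
v -3.508 -1.773 -2.642
v -2.448 -2.852 -1.761
v -3.699 -2.194 -2.927
v -2.64 -3.273 -2.046
v -3.671 -2.52 -3.361
v -2.611 -3.599 -2.48
v -3.431 -2.665 -3.826
v -2.371 -3.743 -2.946
v -3.043 -2.588 -4.199
v -1.983 -3.667 -3.319
v -2.611 -2.311 -4.38
v -1.552 -3.39 -3.499
v -2.252 -1.908 -4.319
v -1.192 -2.987 -3.438
f 2 4 1
f 5 2 1
f 1 4 3
f 3 5 1
f 2 8 4
f 6 2 5
f 6 8 2
f 4 8 3
f 7 5 3
f 3 8 7
f 7 6 5
f 8 6 7
f 10 12 9
f 13 10 9
f 9 12 11
f 11 13 9
f 10 16 12
f 14 10 13
f 14 16 10
f 12 16 11
f 15 13 11
f 11 16 15
f 15 14 13
f 16 14 15
f 18 17 21
f 18 21 19
f 19 21 22
f 19 22 20
f 21 17 23
f 21 23 22
f 22 23 24
f 22 24 20
f 23 17 25
f 23 25 24
f 24 25 26
f 24 26 20
f 25 17 27
f 25 27 26
f 26 27 28
f 26 28 20
f 27 17 29
f 27 29 28
f 28 29 30
f 28 30 20
f 29 17 31
f 29 31 30
f 30 31 32
f 30 32 20
f 31 17 33
f 31 33 32
f 32 33 34
f 32 34 20
f 33 17 35
f 33 35 34
f 34 35 36
f 34 36 20
f 35 17 37
f 35 37 36
f 36 37 38
f 36 38 20
f 37 17 39
f 37 39 38
f 38 39 40
f 38 40 20
f 39 17 41
f 39 41 40
f 40 41 42
f 40 42 20
f 41 17 18
f 41 18 42
f 42 18 19
f 42 19 20



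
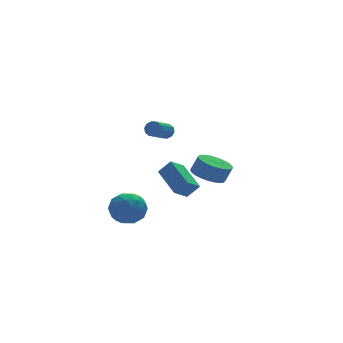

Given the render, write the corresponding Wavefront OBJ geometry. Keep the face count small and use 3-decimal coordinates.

v -1.832 -1.793 -1.787
v -2.74 -2.095 -1.185
v -1.93 0.164 -0.95
v -2.837 -0.139 -0.348
v -1.203 -2.101 -0.992
v -2.11 -2.404 -0.39
v -1.3 -0.145 -0.155
v -2.208 -0.447 0.447
v -3.535 2.827 -3.317
v -2.753 2.244 -3.995
v -4.887 1.536 -3.765
v -4.105 0.953 -4.443
v -3.98 0.958 -3.262
v -3.144 1.756 -2.984
v -4.496 2.024 -4.776
v -3.66 2.822 -4.498
v -3.347 1.747 -4.896
v -3.028 1.088 -3.96
v -4.612 2.692 -3.8
v -4.293 2.033 -2.864
v -3.025 2.649 -3.616
v -4.615 1.131 -4.144
v -4.541 1.134 -3.449
v -4.081 0.791 -3.847
v -3.255 2.362 -3.023
v -2.796 2.019 -3.421
v -3.517 1.263 -2.99
v -4.844 1.761 -4.339
v -4.385 1.418 -4.737
v -3.559 2.989 -3.913
v -3.099 2.646 -4.311
v -4.123 2.517 -4.77
v -2.915 2.014 -4.545
v -3.709 1.255 -4.808
v -3.939 1.885 -5.004
v -3.448 2.354 -4.841
v -2.727 1.627 -3.995
v -3.522 0.868 -4.258
v -3.448 0.871 -3.564
v -2.957 1.34 -3.401
v -3.076 1.335 -4.525
v -4.118 2.912 -3.502
v -4.913 2.153 -3.765
v -4.683 2.44 -4.359
v -4.192 2.909 -4.196
v -3.931 2.525 -2.952
v -4.725 1.766 -3.215
v -4.192 1.426 -2.919
v -3.701 1.895 -2.756
v -4.564 2.445 -3.235
v -2.891 -1.327 3.2
v -2.535 -1.567 3.511
v -3.614 -2.334 4.151
v -3.969 -2.093 3.84
v -2.637 -1.296 3.664
v -3.716 -2.063 4.304
v -2.835 -1.037 3.64
v -3.914 -1.803 4.28
v -3.055 -0.888 3.448
v -4.134 -1.655 4.088
v -3.212 -0.907 3.161
v -4.291 -1.673 3.801
v -3.246 -1.086 2.889
v -4.325 -1.853 3.529
v -3.144 -1.357 2.736
v -4.223 -2.124 3.376
v -2.946 -1.617 2.76
v -4.025 -2.383 3.4
v -2.726 -1.765 2.952
v -3.805 -2.532 3.592
v -2.569 -1.747 3.239
v -3.648 -2.513 3.879
v 0.344 0.215 -1.351
v 1.12 0.901 -1.577
v 1.532 0.771 -0.555
v 0.756 0.085 -0.329
v 0.829 1.154 -1.428
v 1.241 1.025 -0.406
v 0.464 1.264 -1.267
v 0.877 1.135 -0.245
v 0.081 1.215 -1.119
v 0.494 1.086 -0.096
v -0.262 1.013 -1.006
v 0.151 0.884 0.017
v -0.512 0.69 -0.946
v -0.1 0.561 0.077
v -0.633 0.294 -0.947
v -0.22 0.165 0.075
v -0.605 -0.113 -1.01
v -0.192 -0.243 0.012
v -0.432 -0.471 -1.125
v -0.02 -0.601 -0.103
v -0.141 -0.725 -1.274
v 0.271 -0.854 -0.252
v 0.223 -0.835 -1.435
v 0.636 -0.964 -0.413
v 0.606 -0.786 -1.584
v 1.019 -0.915 -0.561
v 0.949 -0.584 -1.697
v 1.362 -0.713 -0.674
v 1.2 -0.261 -1.757
v 1.612 -0.39 -0.734
v 1.32 0.135 -1.755
v 1.733 0.006 -0.733
v 1.292 0.543 -1.692
v 1.705 0.413 -0.67
f 2 4 1
f 5 2 1
f 1 4 3
f 3 5 1
f 2 8 4
f 6 2 5
f 6 8 2
f 4 8 3
f 7 5 3
f 3 8 7
f 7 6 5
f 8 6 7
f 9 46 25
f 46 20 49
f 25 49 14
f 46 49 25
f 9 25 21
f 25 14 26
f 21 26 10
f 25 26 21
f 9 21 30
f 21 10 31
f 30 31 16
f 21 31 30
f 9 30 42
f 30 16 45
f 42 45 19
f 30 45 42
f 9 42 46
f 42 19 50
f 46 50 20
f 42 50 46
f 10 26 37
f 26 14 40
f 37 40 18
f 26 40 37
f 14 49 27
f 49 20 48
f 27 48 13
f 49 48 27
f 20 50 47
f 50 19 43
f 47 43 11
f 50 43 47
f 19 45 44
f 45 16 32
f 44 32 15
f 45 32 44
f 16 31 36
f 31 10 33
f 36 33 17
f 31 33 36
f 12 38 24
f 38 18 39
f 24 39 13
f 38 39 24
f 12 24 22
f 24 13 23
f 22 23 11
f 24 23 22
f 12 22 29
f 22 11 28
f 29 28 15
f 22 28 29
f 12 29 34
f 29 15 35
f 34 35 17
f 29 35 34
f 12 34 38
f 34 17 41
f 38 41 18
f 34 41 38
f 13 39 27
f 39 18 40
f 27 40 14
f 39 40 27
f 11 23 47
f 23 13 48
f 47 48 20
f 23 48 47
f 15 28 44
f 28 11 43
f 44 43 19
f 28 43 44
f 17 35 36
f 35 15 32
f 36 32 16
f 35 32 36
f 18 41 37
f 41 17 33
f 37 33 10
f 41 33 37
f 52 51 55
f 52 55 53
f 53 55 56
f 53 56 54
f 55 51 57
f 55 57 56
f 56 57 58
f 56 58 54
f 57 51 59
f 57 59 58
f 58 59 60
f 58 60 54
f 59 51 61
f 59 61 60
f 60 61 62
f 60 62 54
f 61 51 63
f 61 63 62
f 62 63 64
f 62 64 54
f 63 51 65
f 63 65 64
f 64 65 66
f 64 66 54
f 65 51 67
f 65 67 66
f 66 67 68
f 66 68 54
f 67 51 69
f 67 69 68
f 68 69 70
f 68 70 54
f 69 51 71
f 69 71 70
f 70 71 72
f 70 72 54
f 71 51 52
f 71 52 72
f 72 52 53
f 72 53 54
f 74 73 77
f 74 77 75
f 75 77 78
f 75 78 76
f 77 73 79
f 77 79 78
f 78 79 80
f 78 80 76
f 79 73 81
f 79 81 80
f 80 81 82
f 80 82 76
f 81 73 83
f 81 83 82
f 82 83 84
f 82 84 76
f 83 73 85
f 83 85 84
f 84 85 86
f 84 86 76
f 85 73 87
f 85 87 86
f 86 87 88
f 86 88 76
f 87 73 89
f 87 89 88
f 88 89 90
f 88 90 76
f 89 73 91
f 89 91 90
f 90 91 92
f 90 92 76
f 91 73 93
f 91 93 92
f 92 93 94
f 92 94 76
f 93 73 95
f 93 95 94
f 94 95 96
f 94 96 76
f 95 73 97
f 95 97 96
f 96 97 98
f 96 98 76
f 97 73 99
f 97 99 98
f 98 99 100
f 98 100 76
f 99 73 101
f 99 101 100
f 100 101 102
f 100 102 76
f 101 73 103
f 101 103 102
f 102 103 104
f 102 104 76
f 103 73 105
f 103 105 104
f 104 105 106
f 104 106 76
f 105 73 74
f 105 74 106
f 106 74 75
f 106 75 76



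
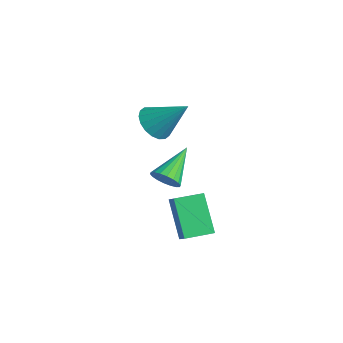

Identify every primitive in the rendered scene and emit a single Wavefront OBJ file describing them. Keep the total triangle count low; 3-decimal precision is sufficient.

v -0.832 -1.187 -0.055
v -0.461 -0.755 -0.408
v -1.528 0.187 0.895
v -0.712 -0.772 -0.567
v -0.987 -0.871 -0.625
v -1.231 -1.033 -0.571
v -1.397 -1.225 -0.414
v -1.45 -1.41 -0.186
v -1.381 -1.55 0.068
v -1.203 -1.619 0.297
v -0.952 -1.602 0.457
v -0.677 -1.503 0.515
v -0.432 -1.341 0.46
v -0.267 -1.149 0.303
v -0.214 -0.964 0.075
v -0.283 -0.823 -0.179
v -4.251 0.277 0.647
v -3.826 0.709 -0.005
v -3.209 1.223 1.953
v -4.135 0.945 0.07
v -4.467 1.049 0.26
v -4.756 1 0.526
v -4.945 0.808 0.816
v -4.997 0.511 1.073
v -4.901 0.167 1.245
v -4.676 -0.155 1.299
v -4.367 -0.391 1.224
v -4.035 -0.495 1.034
v -3.746 -0.446 0.768
v -3.557 -0.254 0.478
v -3.505 0.043 0.221
v -3.601 0.387 0.049
v 0.724 -1.459 -2.417
v -0.455 -1.249 -0.955
v 0.961 -0.262 -2.398
v -0.218 -0.052 -0.936
v 1.338 -1.588 -1.904
v 0.159 -1.378 -0.442
v 1.575 -0.391 -1.885
v 0.396 -0.181 -0.423
f 2 1 4
f 2 4 3
f 4 1 5
f 4 5 3
f 5 1 6
f 5 6 3
f 6 1 7
f 6 7 3
f 7 1 8
f 7 8 3
f 8 1 9
f 8 9 3
f 9 1 10
f 9 10 3
f 10 1 11
f 10 11 3
f 11 1 12
f 11 12 3
f 12 1 13
f 12 13 3
f 13 1 14
f 13 14 3
f 14 1 15
f 14 15 3
f 15 1 16
f 15 16 3
f 16 1 2
f 16 2 3
f 18 17 20
f 18 20 19
f 20 17 21
f 20 21 19
f 21 17 22
f 21 22 19
f 22 17 23
f 22 23 19
f 23 17 24
f 23 24 19
f 24 17 25
f 24 25 19
f 25 17 26
f 25 26 19
f 26 17 27
f 26 27 19
f 27 17 28
f 27 28 19
f 28 17 29
f 28 29 19
f 29 17 30
f 29 30 19
f 30 17 31
f 30 31 19
f 31 17 32
f 31 32 19
f 32 17 18
f 32 18 19
f 34 36 33
f 37 34 33
f 33 36 35
f 35 37 33
f 34 40 36
f 38 34 37
f 38 40 34
f 36 40 35
f 39 37 35
f 35 40 39
f 39 38 37
f 40 38 39



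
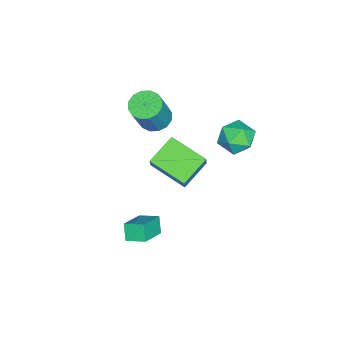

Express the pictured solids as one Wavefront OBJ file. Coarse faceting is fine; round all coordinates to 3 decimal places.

v -1.93 -3.313 2.996
v -1.312 -3.746 2.649
v -0.433 -3.941 4.457
v -1.05 -3.507 4.804
v -1.184 -3.336 2.631
v -0.305 -3.531 4.439
v -1.256 -2.92 2.711
v -0.377 -3.115 4.519
v -1.508 -2.609 2.867
v -0.629 -2.804 4.675
v -1.873 -2.487 3.058
v -0.994 -2.682 4.866
v -2.254 -2.586 3.232
v -1.374 -2.78 5.04
v -2.547 -2.879 3.343
v -1.668 -3.074 5.151
v -2.675 -3.289 3.361
v -1.796 -3.484 5.169
v -2.603 -3.705 3.281
v -1.724 -3.9 5.089
v -2.351 -4.016 3.125
v -1.472 -4.211 4.933
v -1.986 -4.138 2.934
v -1.107 -4.333 4.742
v -1.606 -4.04 2.76
v -0.726 -4.234 4.568
v 1.138 -0.932 1.381
v 0.585 -2.741 1.965
v -0.206 -0.297 2.075
v -0.759 -2.107 2.659
v 1.699 -0.793 2.341
v 1.146 -2.603 2.925
v 0.355 -0.159 3.035
v -0.198 -1.968 3.619
v -2.365 1.215 1.563
v -1.538 0.643 1.648
v -3.022 0.457 2.852
v -2.195 -0.115 2.937
v -2.149 0.871 3.145
v -1.744 1.34 2.349
v -2.816 -0.24 2.151
v -2.411 0.229 1.355
v -1.817 -0.256 2.011
v -1.405 0.431 2.626
v -3.155 0.669 1.874
v -2.743 1.356 2.489
v 4.019 -2.917 0.994
v 4.048 -1.956 1.305
v 2.683 -2.631 0.241
v 2.712 -1.671 0.552
v 4.488 -2.689 0.248
v 4.517 -1.729 0.559
v 3.152 -2.404 -0.505
v 3.181 -1.443 -0.194
f 2 1 5
f 2 5 3
f 3 5 6
f 3 6 4
f 5 1 7
f 5 7 6
f 6 7 8
f 6 8 4
f 7 1 9
f 7 9 8
f 8 9 10
f 8 10 4
f 9 1 11
f 9 11 10
f 10 11 12
f 10 12 4
f 11 1 13
f 11 13 12
f 12 13 14
f 12 14 4
f 13 1 15
f 13 15 14
f 14 15 16
f 14 16 4
f 15 1 17
f 15 17 16
f 16 17 18
f 16 18 4
f 17 1 19
f 17 19 18
f 18 19 20
f 18 20 4
f 19 1 21
f 19 21 20
f 20 21 22
f 20 22 4
f 21 1 23
f 21 23 22
f 22 23 24
f 22 24 4
f 23 1 25
f 23 25 24
f 24 25 26
f 24 26 4
f 25 1 2
f 25 2 26
f 26 2 3
f 26 3 4
f 28 30 27
f 31 28 27
f 27 30 29
f 29 31 27
f 28 34 30
f 32 28 31
f 32 34 28
f 30 34 29
f 33 31 29
f 29 34 33
f 33 32 31
f 34 32 33
f 35 46 40
f 35 40 36
f 35 36 42
f 35 42 45
f 35 45 46
f 36 40 44
f 40 46 39
f 46 45 37
f 45 42 41
f 42 36 43
f 38 44 39
f 38 39 37
f 38 37 41
f 38 41 43
f 38 43 44
f 39 44 40
f 37 39 46
f 41 37 45
f 43 41 42
f 44 43 36
f 48 50 47
f 51 48 47
f 47 50 49
f 49 51 47
f 48 54 50
f 52 48 51
f 52 54 48
f 50 54 49
f 53 51 49
f 49 54 53
f 53 52 51
f 54 52 53



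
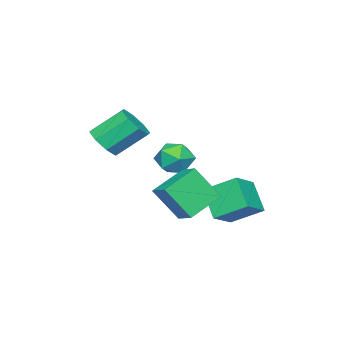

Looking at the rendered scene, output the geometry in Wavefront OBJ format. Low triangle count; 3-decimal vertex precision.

v 3.637 0.378 -1.402
v 4.124 -0.714 0.276
v 1.949 0.95 -0.54
v 2.436 -0.143 1.138
v 4.224 1.383 -0.918
v 4.711 0.29 0.76
v 2.536 1.954 -0.056
v 3.023 0.862 1.622
v -0.357 -1.058 0.812
v 0.274 -1.371 -0.011
v -0.334 -2.689 1.451
v 0.297 -3.002 0.628
v 0.689 -2.34 1.389
v 0.675 -1.331 0.994
v -0.735 -2.729 0.446
v -0.749 -1.72 0.051
v 0.04 -2.404 -0.237
v 0.92 -2.163 0.346
v -0.98 -1.897 1.094
v -0.1 -1.656 1.677
v 3.23 -3.883 2.388
v 4.111 -3.746 2.862
v 3.231 -2.539 4.147
v 2.35 -2.677 3.672
v 3.995 -3.23 2.298
v 3.115 -2.023 3.582
v 3.431 -3.097 1.787
v 2.551 -1.89 3.071
v 2.749 -3.425 1.627
v 1.869 -2.218 2.912
v 2.349 -4.021 1.913
v 1.469 -2.814 3.198
v 2.465 -4.537 2.478
v 1.585 -3.33 3.762
v 3.029 -4.67 2.989
v 2.149 -3.463 4.273
v 3.711 -4.342 3.148
v 2.831 -3.135 4.433
v 0.065 0.48 -1.088
v -0.349 2.02 -0.151
v 0.822 1.496 -2.423
v 0.408 3.036 -1.486
v 1.532 0.404 -0.314
v 1.118 1.944 0.623
v 2.289 1.42 -1.649
v 1.875 2.96 -0.712
f 2 4 1
f 5 2 1
f 1 4 3
f 3 5 1
f 2 8 4
f 6 2 5
f 6 8 2
f 4 8 3
f 7 5 3
f 3 8 7
f 7 6 5
f 8 6 7
f 9 20 14
f 9 14 10
f 9 10 16
f 9 16 19
f 9 19 20
f 10 14 18
f 14 20 13
f 20 19 11
f 19 16 15
f 16 10 17
f 12 18 13
f 12 13 11
f 12 11 15
f 12 15 17
f 12 17 18
f 13 18 14
f 11 13 20
f 15 11 19
f 17 15 16
f 18 17 10
f 22 21 25
f 22 25 23
f 23 25 26
f 23 26 24
f 25 21 27
f 25 27 26
f 26 27 28
f 26 28 24
f 27 21 29
f 27 29 28
f 28 29 30
f 28 30 24
f 29 21 31
f 29 31 30
f 30 31 32
f 30 32 24
f 31 21 33
f 31 33 32
f 32 33 34
f 32 34 24
f 33 21 35
f 33 35 34
f 34 35 36
f 34 36 24
f 35 21 37
f 35 37 36
f 36 37 38
f 36 38 24
f 37 21 22
f 37 22 38
f 38 22 23
f 38 23 24
f 40 42 39
f 43 40 39
f 39 42 41
f 41 43 39
f 40 46 42
f 44 40 43
f 44 46 40
f 42 46 41
f 45 43 41
f 41 46 45
f 45 44 43
f 46 44 45



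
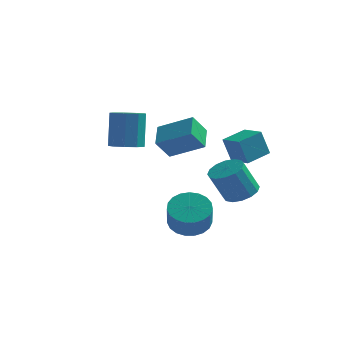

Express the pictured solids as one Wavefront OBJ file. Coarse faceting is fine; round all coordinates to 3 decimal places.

v 0.8 -1.252 -2.157
v 1.223 -1.856 -2.672
v 1.482 -2.573 -1.619
v 1.06 -1.968 -1.103
v 1.501 -1.623 -2.582
v 1.76 -2.34 -1.529
v 1.658 -1.326 -2.418
v 1.918 -2.042 -1.365
v 1.667 -1.015 -2.209
v 1.926 -1.732 -1.156
v 1.526 -0.746 -1.991
v 1.785 -1.463 -0.938
v 1.26 -0.564 -1.801
v 1.519 -1.281 -0.748
v 0.914 -0.501 -1.673
v 1.173 -1.218 -0.62
v 0.548 -0.568 -1.629
v 0.807 -1.284 -0.576
v 0.226 -0.753 -1.676
v 0.485 -1.469 -0.623
v 0.004 -1.024 -1.806
v 0.263 -1.741 -0.752
v -0.081 -1.335 -1.996
v 0.178 -2.051 -0.943
v -0.014 -1.631 -2.214
v 0.245 -2.348 -1.161
v 0.195 -1.862 -2.423
v 0.454 -2.579 -1.37
v 0.508 -1.987 -2.585
v 0.767 -2.704 -1.532
v 0.872 -1.985 -2.673
v 1.131 -2.702 -1.62
v 1.051 -1.801 2.821
v 0.768 -0.805 3.345
v -0.413 -1.853 2.129
v -0.695 -0.857 2.653
v 1.435 -1.243 1.967
v 1.153 -0.247 2.491
v -0.028 -1.295 1.275
v -0.311 -0.299 1.799
v 2.625 0.534 0.605
v 2.288 0.391 1.779
v 1.741 1.127 0.424
v 1.404 0.984 1.598
v 3.236 1.536 0.902
v 2.899 1.393 2.076
v 2.352 2.129 0.721
v 2.015 1.986 1.895
v 2.316 0.695 -1.101
v 2.792 1.227 -0.74
v 2.281 0.737 0.661
v 1.804 0.205 0.301
v 2.435 1.427 -0.801
v 1.924 0.937 0.6
v 2.045 1.431 -0.941
v 1.534 0.941 0.46
v 1.728 1.238 -1.125
v 1.217 0.748 0.276
v 1.569 0.899 -1.302
v 1.057 0.409 0.099
v 1.609 0.506 -1.425
v 1.098 0.016 -0.024
v 1.839 0.163 -1.461
v 1.328 -0.327 -0.06
v 2.196 -0.037 -1.4
v 1.685 -0.527 0.001
v 2.586 -0.041 -1.26
v 2.075 -0.531 0.141
v 2.903 0.152 -1.076
v 2.392 -0.338 0.325
v 3.063 0.491 -0.899
v 2.551 0.001 0.502
v 3.022 0.884 -0.776
v 2.511 0.394 0.625
v -2.629 0.68 0.838
v -1.873 0.753 0.872
v -1.995 1.252 2.555
v -2.751 1.18 2.522
v -2.088 1.202 0.723
v -2.21 1.701 2.406
v -2.556 1.407 0.628
v -2.678 1.906 2.312
v -3.058 1.273 0.632
v -3.18 1.772 2.315
v -3.36 0.861 0.732
v -3.482 1.36 2.415
v -3.319 0.365 0.882
v -3.441 0.864 2.565
v -2.955 0.016 1.012
v -3.077 0.515 2.695
v -2.439 -0.021 1.06
v -2.561 0.478 2.743
v -2.012 0.269 1.005
v -2.134 0.768 2.688
f 2 1 5
f 2 5 3
f 3 5 6
f 3 6 4
f 5 1 7
f 5 7 6
f 6 7 8
f 6 8 4
f 7 1 9
f 7 9 8
f 8 9 10
f 8 10 4
f 9 1 11
f 9 11 10
f 10 11 12
f 10 12 4
f 11 1 13
f 11 13 12
f 12 13 14
f 12 14 4
f 13 1 15
f 13 15 14
f 14 15 16
f 14 16 4
f 15 1 17
f 15 17 16
f 16 17 18
f 16 18 4
f 17 1 19
f 17 19 18
f 18 19 20
f 18 20 4
f 19 1 21
f 19 21 20
f 20 21 22
f 20 22 4
f 21 1 23
f 21 23 22
f 22 23 24
f 22 24 4
f 23 1 25
f 23 25 24
f 24 25 26
f 24 26 4
f 25 1 27
f 25 27 26
f 26 27 28
f 26 28 4
f 27 1 29
f 27 29 28
f 28 29 30
f 28 30 4
f 29 1 31
f 29 31 30
f 30 31 32
f 30 32 4
f 31 1 2
f 31 2 32
f 32 2 3
f 32 3 4
f 34 36 33
f 37 34 33
f 33 36 35
f 35 37 33
f 34 40 36
f 38 34 37
f 38 40 34
f 36 40 35
f 39 37 35
f 35 40 39
f 39 38 37
f 40 38 39
f 42 44 41
f 45 42 41
f 41 44 43
f 43 45 41
f 42 48 44
f 46 42 45
f 46 48 42
f 44 48 43
f 47 45 43
f 43 48 47
f 47 46 45
f 48 46 47
f 50 49 53
f 50 53 51
f 51 53 54
f 51 54 52
f 53 49 55
f 53 55 54
f 54 55 56
f 54 56 52
f 55 49 57
f 55 57 56
f 56 57 58
f 56 58 52
f 57 49 59
f 57 59 58
f 58 59 60
f 58 60 52
f 59 49 61
f 59 61 60
f 60 61 62
f 60 62 52
f 61 49 63
f 61 63 62
f 62 63 64
f 62 64 52
f 63 49 65
f 63 65 64
f 64 65 66
f 64 66 52
f 65 49 67
f 65 67 66
f 66 67 68
f 66 68 52
f 67 49 69
f 67 69 68
f 68 69 70
f 68 70 52
f 69 49 71
f 69 71 70
f 70 71 72
f 70 72 52
f 71 49 73
f 71 73 72
f 72 73 74
f 72 74 52
f 73 49 50
f 73 50 74
f 74 50 51
f 74 51 52
f 76 75 79
f 76 79 77
f 77 79 80
f 77 80 78
f 79 75 81
f 79 81 80
f 80 81 82
f 80 82 78
f 81 75 83
f 81 83 82
f 82 83 84
f 82 84 78
f 83 75 85
f 83 85 84
f 84 85 86
f 84 86 78
f 85 75 87
f 85 87 86
f 86 87 88
f 86 88 78
f 87 75 89
f 87 89 88
f 88 89 90
f 88 90 78
f 89 75 91
f 89 91 90
f 90 91 92
f 90 92 78
f 91 75 93
f 91 93 92
f 92 93 94
f 92 94 78
f 93 75 76
f 93 76 94
f 94 76 77
f 94 77 78

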